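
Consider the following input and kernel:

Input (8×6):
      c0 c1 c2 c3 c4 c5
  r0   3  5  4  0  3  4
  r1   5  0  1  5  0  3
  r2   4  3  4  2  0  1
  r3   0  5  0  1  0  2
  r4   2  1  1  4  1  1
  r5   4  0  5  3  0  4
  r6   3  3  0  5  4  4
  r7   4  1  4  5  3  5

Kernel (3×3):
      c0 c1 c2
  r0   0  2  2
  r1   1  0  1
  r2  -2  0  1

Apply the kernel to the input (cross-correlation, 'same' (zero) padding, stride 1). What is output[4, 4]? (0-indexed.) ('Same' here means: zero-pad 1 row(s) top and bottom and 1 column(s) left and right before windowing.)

The receptive field on the zero-padded input at this output position is [1 0 2 / 4 1 1 / 3 0 4]. Elementwise product with the kernel and sum: 0·2 + 2·2 + 4·1 + 1·1 + 3·-2 + 4·1.

7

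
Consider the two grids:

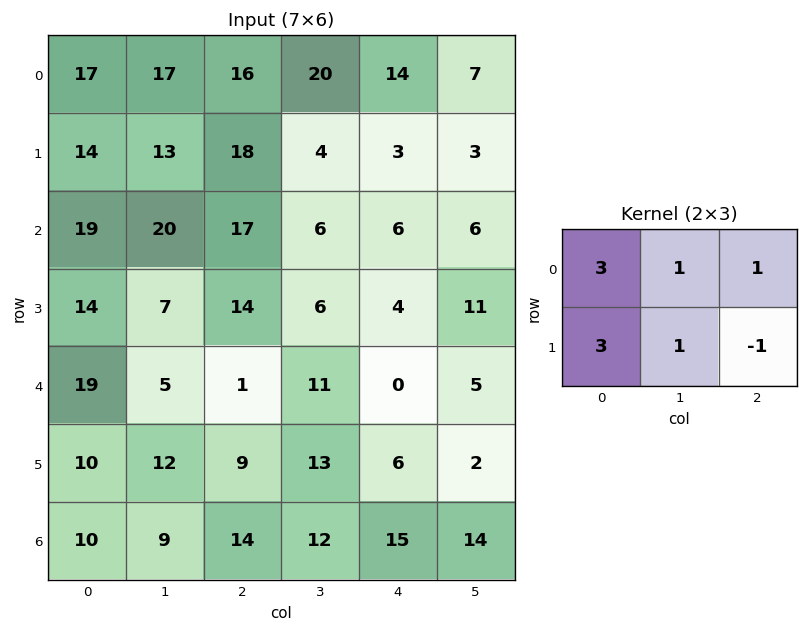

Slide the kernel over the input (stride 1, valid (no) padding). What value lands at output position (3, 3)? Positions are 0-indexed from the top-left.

The receptive field on the input at this output position is [6 4 11 / 11 0 5]. Elementwise product with the kernel and sum: 6·3 + 4·1 + 11·1 + 11·3 + 0·1 + 5·-1.

61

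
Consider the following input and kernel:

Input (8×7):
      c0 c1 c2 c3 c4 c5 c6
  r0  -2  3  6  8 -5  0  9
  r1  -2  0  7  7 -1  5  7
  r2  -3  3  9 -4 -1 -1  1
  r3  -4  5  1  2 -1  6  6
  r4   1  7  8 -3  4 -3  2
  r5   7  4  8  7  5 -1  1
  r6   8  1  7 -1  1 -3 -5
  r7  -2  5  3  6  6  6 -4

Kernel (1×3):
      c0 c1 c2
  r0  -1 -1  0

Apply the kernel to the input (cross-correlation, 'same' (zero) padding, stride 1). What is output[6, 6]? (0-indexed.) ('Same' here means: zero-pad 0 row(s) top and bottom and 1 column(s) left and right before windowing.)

8

The receptive field on the zero-padded input at this output position is [-3 -5 0]. Elementwise product with the kernel and sum: -3·-1 + -5·-1.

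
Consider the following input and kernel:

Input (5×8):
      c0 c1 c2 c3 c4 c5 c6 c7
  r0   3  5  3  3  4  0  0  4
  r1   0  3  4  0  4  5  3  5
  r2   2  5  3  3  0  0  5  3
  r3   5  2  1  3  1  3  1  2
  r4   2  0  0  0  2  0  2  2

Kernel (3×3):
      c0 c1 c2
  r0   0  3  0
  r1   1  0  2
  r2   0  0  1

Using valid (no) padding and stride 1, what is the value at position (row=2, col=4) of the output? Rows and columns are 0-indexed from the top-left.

The receptive field on the input at this output position is [0 0 5 / 1 3 1 / 2 0 2]. Elementwise product with the kernel and sum: 0·3 + 1·1 + 1·2 + 2·1.

5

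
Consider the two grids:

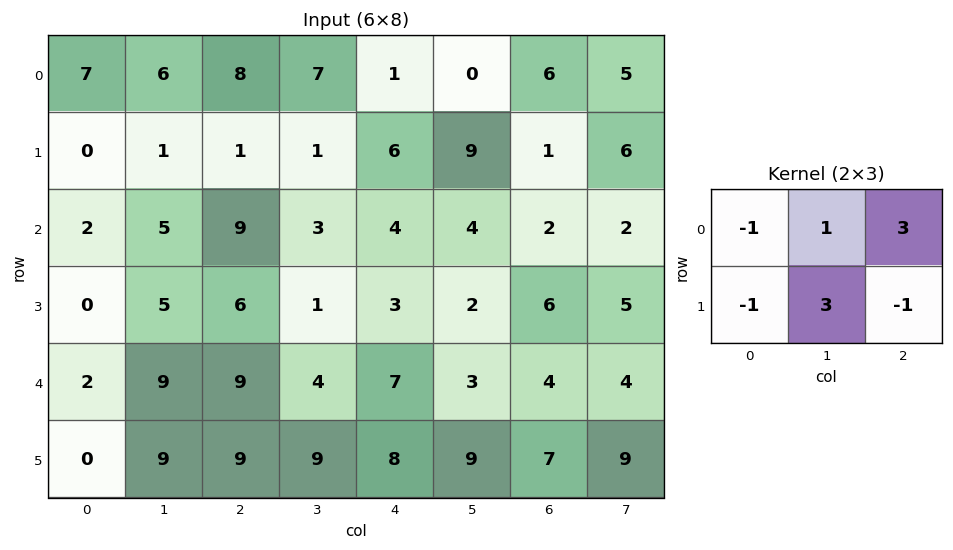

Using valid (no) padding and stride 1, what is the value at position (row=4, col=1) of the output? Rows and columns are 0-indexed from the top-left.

21

The receptive field on the input at this output position is [9 9 4 / 9 9 9]. Elementwise product with the kernel and sum: 9·-1 + 9·1 + 4·3 + 9·-1 + 9·3 + 9·-1.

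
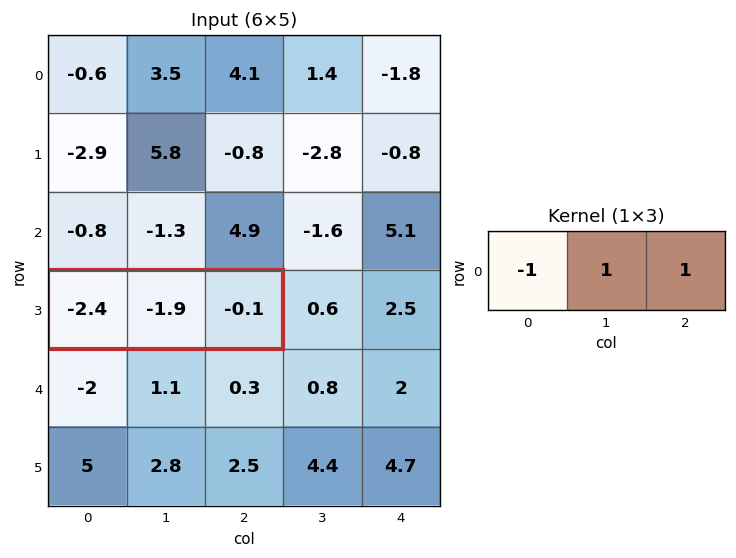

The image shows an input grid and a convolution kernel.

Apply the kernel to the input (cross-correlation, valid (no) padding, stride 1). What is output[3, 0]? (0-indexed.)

0.4

The receptive field on the input at this output position is [-2.4 -1.9 -0.1]. Elementwise product with the kernel and sum: -2.4·-1 + -1.9·1 + -0.1·1.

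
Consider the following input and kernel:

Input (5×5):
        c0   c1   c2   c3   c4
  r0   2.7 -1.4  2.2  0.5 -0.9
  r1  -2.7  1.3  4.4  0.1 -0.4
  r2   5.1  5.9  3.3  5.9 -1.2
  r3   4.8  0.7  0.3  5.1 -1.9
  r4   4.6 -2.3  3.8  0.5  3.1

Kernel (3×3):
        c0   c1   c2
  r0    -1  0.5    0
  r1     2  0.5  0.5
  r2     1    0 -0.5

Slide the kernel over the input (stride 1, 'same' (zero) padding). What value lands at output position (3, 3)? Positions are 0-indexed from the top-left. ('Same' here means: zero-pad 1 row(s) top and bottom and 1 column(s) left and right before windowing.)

The receptive field on the zero-padded input at this output position is [3.3 5.9 -1.2 / 0.3 5.1 -1.9 / 3.8 0.5 3.1]. Elementwise product with the kernel and sum: 3.3·-1 + 5.9·0.5 + 0.3·2 + 5.1·0.5 + -1.9·0.5 + 3.8·1 + 3.1·-0.5.

4.1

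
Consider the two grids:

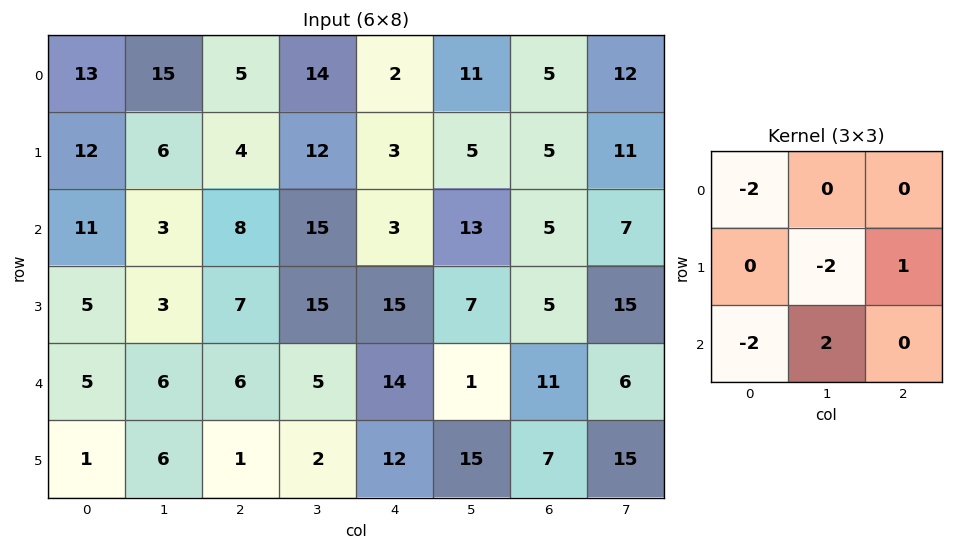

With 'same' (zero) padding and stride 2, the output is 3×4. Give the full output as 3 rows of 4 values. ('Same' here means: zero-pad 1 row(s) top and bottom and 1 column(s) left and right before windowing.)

Output[0,0]: The receptive field on the zero-padded input at this output position is [0 0 0 / 0 13 15 / 0 12 6]. Elementwise product with the kernel and sum: 0·-2 + 13·-2 + 15·1 + 0·-2 + 12·2.

13 0 -11 2
-9 -5 -17 -17
-2 -23 -37 -46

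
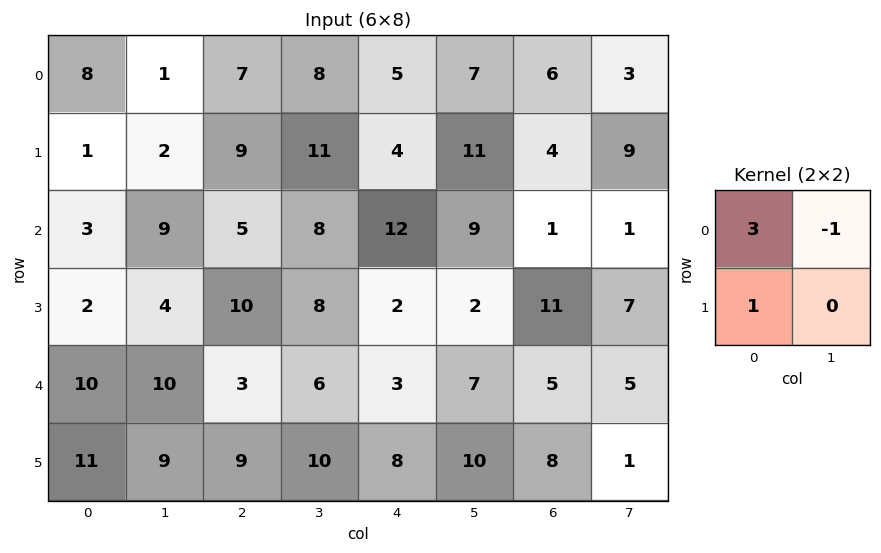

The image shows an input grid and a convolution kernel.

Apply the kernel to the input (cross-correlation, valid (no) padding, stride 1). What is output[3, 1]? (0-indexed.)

12

The receptive field on the input at this output position is [4 10 / 10 3]. Elementwise product with the kernel and sum: 4·3 + 10·-1 + 10·1.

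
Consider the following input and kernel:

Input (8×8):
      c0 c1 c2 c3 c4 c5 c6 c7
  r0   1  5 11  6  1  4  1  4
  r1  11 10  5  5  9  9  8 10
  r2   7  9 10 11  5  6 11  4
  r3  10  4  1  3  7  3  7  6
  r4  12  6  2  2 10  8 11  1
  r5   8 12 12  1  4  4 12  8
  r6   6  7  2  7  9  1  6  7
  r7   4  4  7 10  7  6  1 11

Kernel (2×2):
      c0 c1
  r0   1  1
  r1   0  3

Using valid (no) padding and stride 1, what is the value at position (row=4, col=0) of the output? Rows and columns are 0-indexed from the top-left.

54

The receptive field on the input at this output position is [12 6 / 8 12]. Elementwise product with the kernel and sum: 12·1 + 6·1 + 12·3.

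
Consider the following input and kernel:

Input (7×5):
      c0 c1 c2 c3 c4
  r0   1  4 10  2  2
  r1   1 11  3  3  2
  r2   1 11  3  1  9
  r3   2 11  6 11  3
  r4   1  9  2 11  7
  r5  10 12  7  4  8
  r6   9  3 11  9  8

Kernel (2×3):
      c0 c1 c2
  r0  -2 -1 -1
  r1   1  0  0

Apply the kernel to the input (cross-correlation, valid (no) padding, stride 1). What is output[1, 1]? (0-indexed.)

-17

The receptive field on the input at this output position is [11 3 3 / 11 3 1]. Elementwise product with the kernel and sum: 11·-2 + 3·-1 + 3·-1 + 11·1.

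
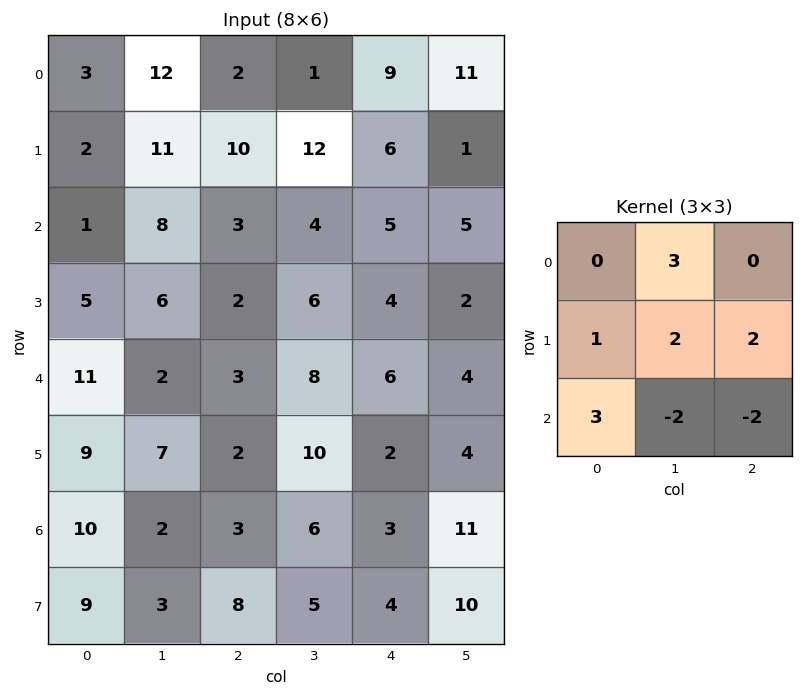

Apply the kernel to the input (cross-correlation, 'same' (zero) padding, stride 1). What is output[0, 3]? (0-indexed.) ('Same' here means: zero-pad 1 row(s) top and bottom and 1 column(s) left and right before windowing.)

The receptive field on the zero-padded input at this output position is [0 0 0 / 2 1 9 / 10 12 6]. Elementwise product with the kernel and sum: 0·3 + 2·1 + 1·2 + 9·2 + 10·3 + 12·-2 + 6·-2.

16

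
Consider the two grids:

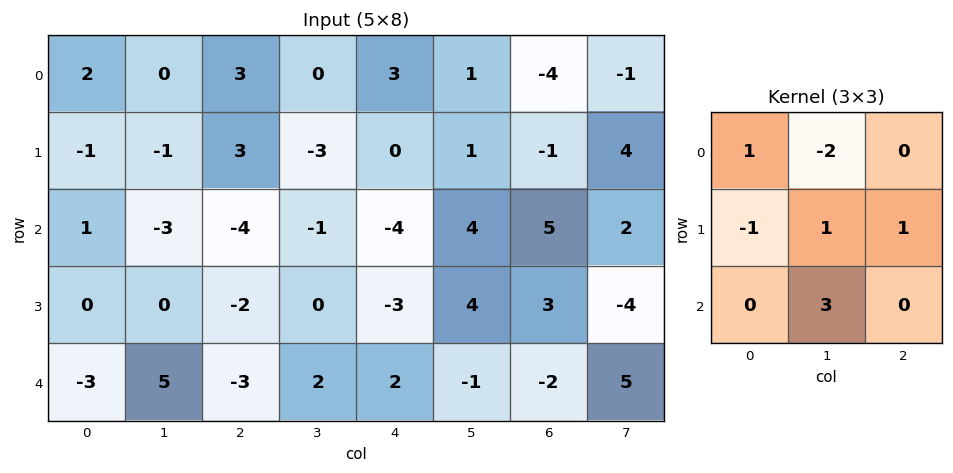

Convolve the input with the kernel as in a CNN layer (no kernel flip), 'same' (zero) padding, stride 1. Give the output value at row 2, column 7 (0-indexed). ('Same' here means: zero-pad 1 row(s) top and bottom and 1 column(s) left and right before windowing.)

The receptive field on the zero-padded input at this output position is [-1 4 0 / 5 2 0 / 3 -4 0]. Elementwise product with the kernel and sum: -1·1 + 4·-2 + 5·-1 + 2·1 + 0·1 + -4·3.

-24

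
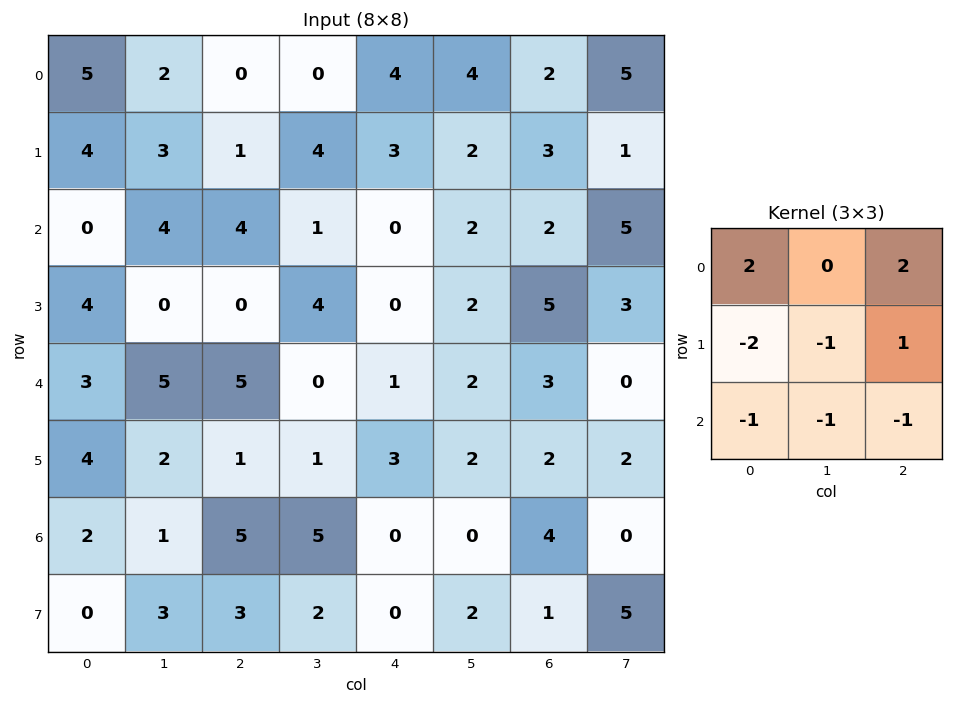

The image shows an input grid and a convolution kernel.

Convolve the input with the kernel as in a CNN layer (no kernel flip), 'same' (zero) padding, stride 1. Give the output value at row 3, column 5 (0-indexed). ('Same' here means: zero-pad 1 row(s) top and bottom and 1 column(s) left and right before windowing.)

The receptive field on the zero-padded input at this output position is [0 2 2 / 0 2 5 / 1 2 3]. Elementwise product with the kernel and sum: 0·2 + 2·2 + 0·-2 + 2·-1 + 5·1 + 1·-1 + 2·-1 + 3·-1.

1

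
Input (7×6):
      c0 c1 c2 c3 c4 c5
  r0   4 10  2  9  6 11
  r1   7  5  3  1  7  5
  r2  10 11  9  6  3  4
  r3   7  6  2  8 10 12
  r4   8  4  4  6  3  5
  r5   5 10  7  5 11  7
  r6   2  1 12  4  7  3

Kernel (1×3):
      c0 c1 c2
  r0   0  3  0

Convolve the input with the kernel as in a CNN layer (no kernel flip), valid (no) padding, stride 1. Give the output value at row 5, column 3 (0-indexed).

The receptive field on the input at this output position is [5 11 7]. Elementwise product with the kernel and sum: 11·3.

33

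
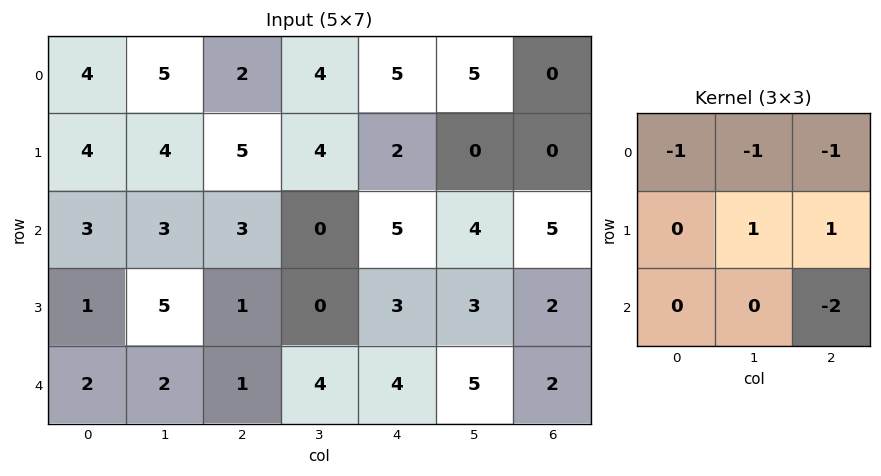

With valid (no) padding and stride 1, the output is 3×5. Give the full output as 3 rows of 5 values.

Output[0,0]: The receptive field on the input at this output position is [4 5 2 / 4 4 5 / 3 3 3]. Elementwise product with the kernel and sum: 4·-1 + 5·-1 + 2·-1 + 4·1 + 5·1 + 3·-2.
Output[0,1]: The receptive field on the input at this output position is [5 2 4 / 4 5 4 / 3 3 0]. Elementwise product with the kernel and sum: 5·-1 + 2·-1 + 4·-1 + 5·1 + 4·1 + 0·-2.

-8 -2 -15 -20 -20
-9 -10 -12 -3 3
-5 -13 -13 -13 -13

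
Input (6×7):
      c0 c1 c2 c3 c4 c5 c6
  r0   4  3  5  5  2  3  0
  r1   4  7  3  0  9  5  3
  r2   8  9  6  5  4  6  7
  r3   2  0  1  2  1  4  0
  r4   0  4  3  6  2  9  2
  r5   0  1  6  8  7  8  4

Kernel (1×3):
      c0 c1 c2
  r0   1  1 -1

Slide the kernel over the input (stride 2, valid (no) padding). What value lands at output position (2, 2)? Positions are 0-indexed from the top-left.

9

The receptive field on the input at this output position is [2 9 2]. Elementwise product with the kernel and sum: 2·1 + 9·1 + 2·-1.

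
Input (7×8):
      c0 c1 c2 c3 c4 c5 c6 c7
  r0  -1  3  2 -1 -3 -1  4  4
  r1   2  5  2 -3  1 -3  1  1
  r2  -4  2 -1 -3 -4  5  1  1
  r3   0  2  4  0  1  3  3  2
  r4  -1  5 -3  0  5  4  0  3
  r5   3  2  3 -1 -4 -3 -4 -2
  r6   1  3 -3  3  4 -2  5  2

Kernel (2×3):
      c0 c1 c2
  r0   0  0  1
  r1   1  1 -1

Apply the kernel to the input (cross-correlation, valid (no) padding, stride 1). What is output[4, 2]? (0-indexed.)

The receptive field on the input at this output position is [-3 0 5 / 3 -1 -4]. Elementwise product with the kernel and sum: 5·1 + 3·1 + -1·1 + -4·-1.

11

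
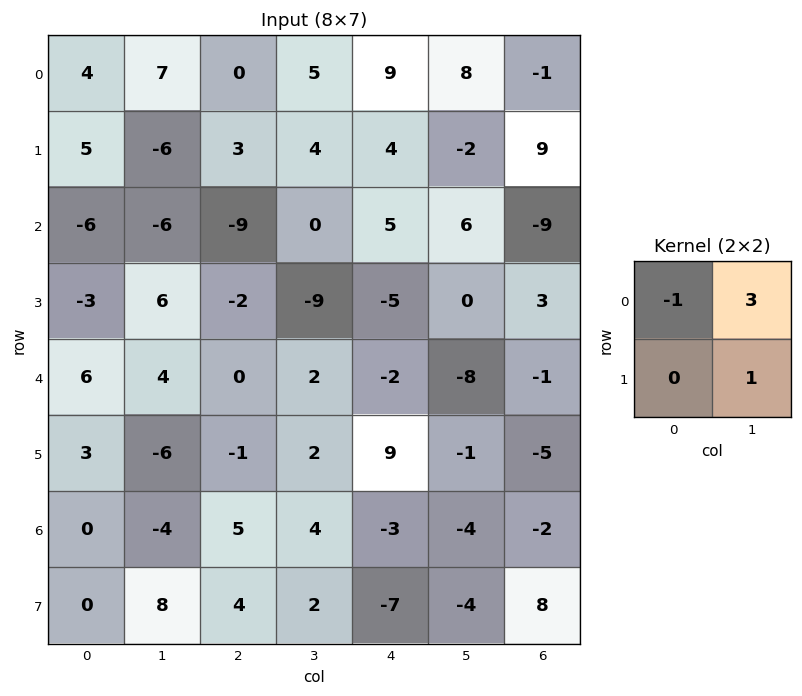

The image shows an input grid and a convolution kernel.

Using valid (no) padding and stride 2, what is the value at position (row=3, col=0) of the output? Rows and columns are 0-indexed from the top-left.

The receptive field on the input at this output position is [0 -4 / 0 8]. Elementwise product with the kernel and sum: 0·-1 + -4·3 + 8·1.

-4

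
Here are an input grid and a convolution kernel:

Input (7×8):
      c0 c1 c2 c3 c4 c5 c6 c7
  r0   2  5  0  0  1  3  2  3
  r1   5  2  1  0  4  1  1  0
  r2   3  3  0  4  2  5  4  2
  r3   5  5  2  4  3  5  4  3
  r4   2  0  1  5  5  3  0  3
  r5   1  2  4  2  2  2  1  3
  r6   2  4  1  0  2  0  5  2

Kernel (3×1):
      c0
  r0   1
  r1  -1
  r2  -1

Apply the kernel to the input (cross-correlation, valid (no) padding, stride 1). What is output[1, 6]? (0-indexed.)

-7

The receptive field on the input at this output position is [1 / 4 / 4]. Elementwise product with the kernel and sum: 1·1 + 4·-1 + 4·-1.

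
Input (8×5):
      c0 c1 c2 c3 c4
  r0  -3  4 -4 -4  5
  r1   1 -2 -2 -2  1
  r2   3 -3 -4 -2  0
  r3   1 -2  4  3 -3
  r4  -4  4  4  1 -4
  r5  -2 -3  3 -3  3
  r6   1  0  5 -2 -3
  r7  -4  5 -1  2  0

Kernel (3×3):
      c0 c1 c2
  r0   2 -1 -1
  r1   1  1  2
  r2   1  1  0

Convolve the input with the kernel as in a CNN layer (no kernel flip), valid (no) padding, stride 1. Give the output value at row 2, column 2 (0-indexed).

0

The receptive field on the input at this output position is [-4 -2 0 / 4 3 -3 / 4 1 -4]. Elementwise product with the kernel and sum: -4·2 + -2·-1 + 0·-1 + 4·1 + 3·1 + -3·2 + 4·1 + 1·1.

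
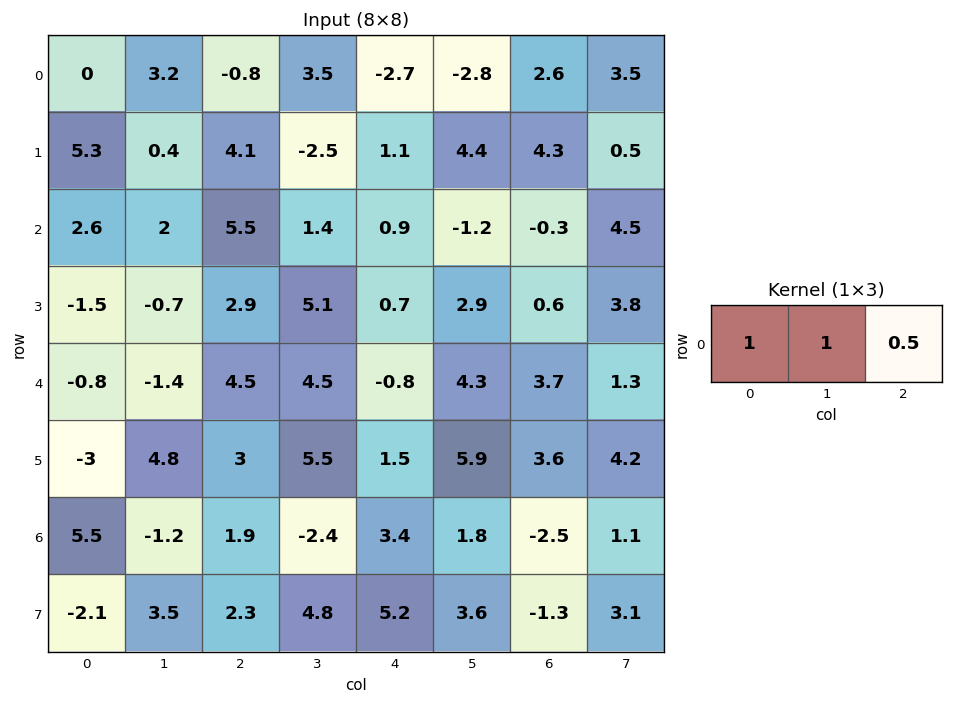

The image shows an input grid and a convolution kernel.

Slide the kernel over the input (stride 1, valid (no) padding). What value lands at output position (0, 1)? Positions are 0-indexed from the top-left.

4.15

The receptive field on the input at this output position is [3.2 -0.8 3.5]. Elementwise product with the kernel and sum: 3.2·1 + -0.8·1 + 3.5·0.5.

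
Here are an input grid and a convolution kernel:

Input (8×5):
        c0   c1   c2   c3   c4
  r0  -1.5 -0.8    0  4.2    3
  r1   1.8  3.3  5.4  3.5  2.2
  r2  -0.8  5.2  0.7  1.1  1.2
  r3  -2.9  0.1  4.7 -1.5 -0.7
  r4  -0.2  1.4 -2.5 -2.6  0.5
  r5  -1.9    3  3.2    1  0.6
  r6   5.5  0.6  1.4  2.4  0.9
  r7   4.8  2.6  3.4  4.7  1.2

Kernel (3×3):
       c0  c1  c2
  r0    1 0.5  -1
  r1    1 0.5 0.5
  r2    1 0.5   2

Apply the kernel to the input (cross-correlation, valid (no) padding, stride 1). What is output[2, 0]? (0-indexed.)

The receptive field on the input at this output position is [-0.8 5.2 0.7 / -2.9 0.1 4.7 / -0.2 1.4 -2.5]. Elementwise product with the kernel and sum: -0.8·1 + 5.2·0.5 + 0.7·-1 + -2.9·1 + 0.1·0.5 + 4.7·0.5 + -0.2·1 + 1.4·0.5 + -2.5·2.

-3.9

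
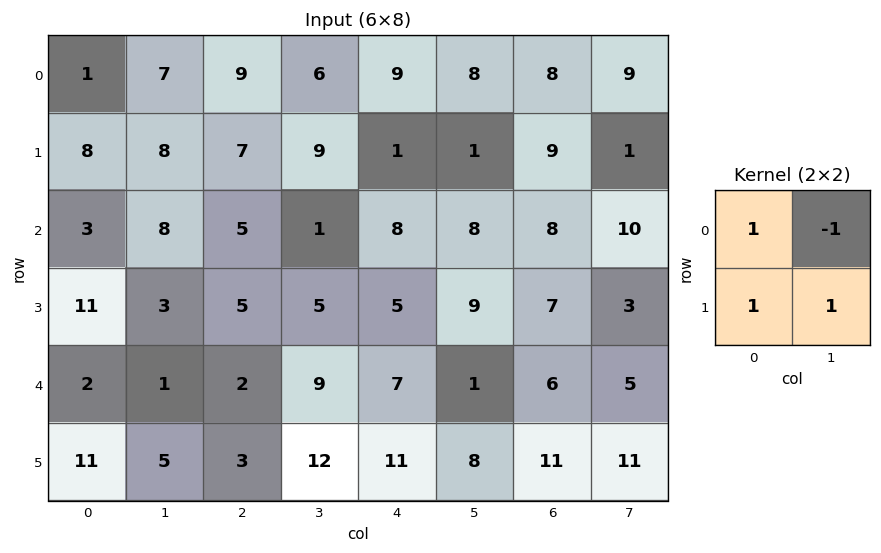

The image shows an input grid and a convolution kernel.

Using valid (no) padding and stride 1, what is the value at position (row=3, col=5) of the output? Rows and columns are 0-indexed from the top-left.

9

The receptive field on the input at this output position is [9 7 / 1 6]. Elementwise product with the kernel and sum: 9·1 + 7·-1 + 1·1 + 6·1.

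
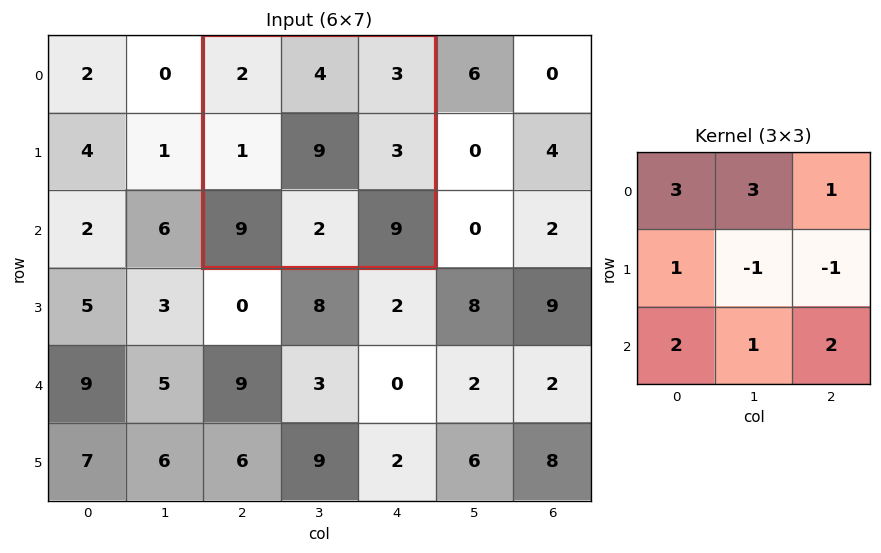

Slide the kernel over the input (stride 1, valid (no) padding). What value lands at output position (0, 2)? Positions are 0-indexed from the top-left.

48

The receptive field on the input at this output position is [2 4 3 / 1 9 3 / 9 2 9]. Elementwise product with the kernel and sum: 2·3 + 4·3 + 3·1 + 1·1 + 9·-1 + 3·-1 + 9·2 + 2·1 + 9·2.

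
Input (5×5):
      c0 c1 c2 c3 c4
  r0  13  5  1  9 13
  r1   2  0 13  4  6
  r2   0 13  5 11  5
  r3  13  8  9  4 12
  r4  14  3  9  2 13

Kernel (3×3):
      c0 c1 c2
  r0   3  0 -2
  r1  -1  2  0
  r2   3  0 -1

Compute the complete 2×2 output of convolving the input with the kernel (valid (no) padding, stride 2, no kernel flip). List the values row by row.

30 -18
26 18

Output[0,0]: The receptive field on the input at this output position is [13 5 1 / 2 0 13 / 0 13 5]. Elementwise product with the kernel and sum: 13·3 + 1·-2 + 2·-1 + 0·2 + 0·3 + 5·-1.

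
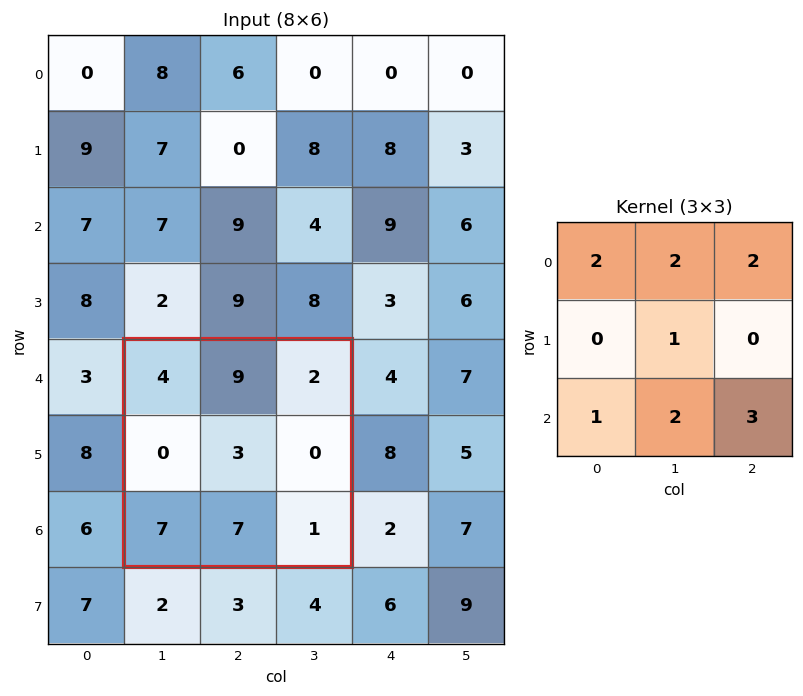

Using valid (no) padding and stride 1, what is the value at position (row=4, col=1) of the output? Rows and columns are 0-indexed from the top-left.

57

The receptive field on the input at this output position is [4 9 2 / 0 3 0 / 7 7 1]. Elementwise product with the kernel and sum: 4·2 + 9·2 + 2·2 + 3·1 + 7·1 + 7·2 + 1·3.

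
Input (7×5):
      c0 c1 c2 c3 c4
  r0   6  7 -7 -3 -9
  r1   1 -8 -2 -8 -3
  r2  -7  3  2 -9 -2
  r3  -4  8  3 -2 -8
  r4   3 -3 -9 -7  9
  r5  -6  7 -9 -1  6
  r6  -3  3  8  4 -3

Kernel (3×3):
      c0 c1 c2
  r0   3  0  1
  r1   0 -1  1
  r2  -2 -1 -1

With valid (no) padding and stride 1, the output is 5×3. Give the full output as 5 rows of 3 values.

26 13 -18
-3 -60 2
-18 17 14
-1 20 30
-21 -26 -28

Output[0,0]: The receptive field on the input at this output position is [6 7 -7 / 1 -8 -2 / -7 3 2]. Elementwise product with the kernel and sum: 6·3 + -7·1 + -8·-1 + -2·1 + -7·-2 + 3·-1 + 2·-1.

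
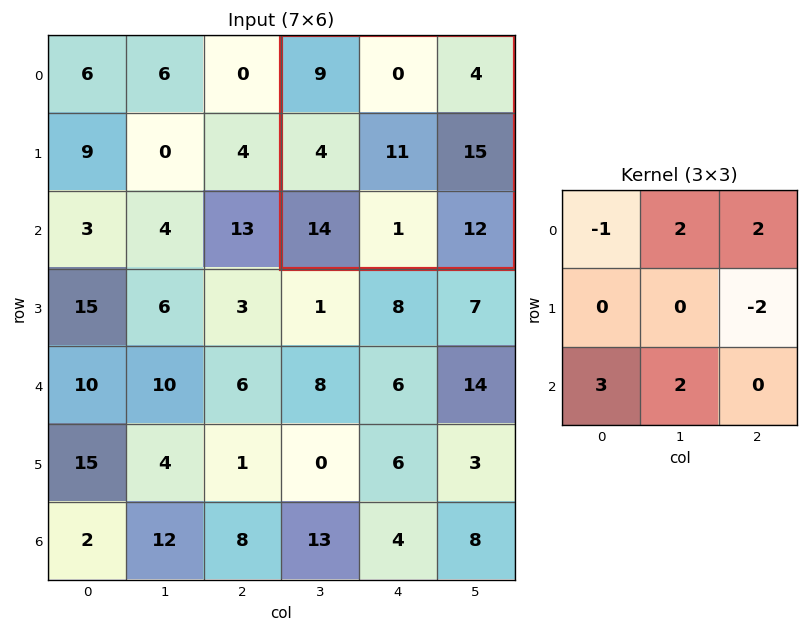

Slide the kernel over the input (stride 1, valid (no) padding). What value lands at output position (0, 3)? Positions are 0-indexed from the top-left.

13

The receptive field on the input at this output position is [9 0 4 / 4 11 15 / 14 1 12]. Elementwise product with the kernel and sum: 9·-1 + 0·2 + 4·2 + 15·-2 + 14·3 + 1·2.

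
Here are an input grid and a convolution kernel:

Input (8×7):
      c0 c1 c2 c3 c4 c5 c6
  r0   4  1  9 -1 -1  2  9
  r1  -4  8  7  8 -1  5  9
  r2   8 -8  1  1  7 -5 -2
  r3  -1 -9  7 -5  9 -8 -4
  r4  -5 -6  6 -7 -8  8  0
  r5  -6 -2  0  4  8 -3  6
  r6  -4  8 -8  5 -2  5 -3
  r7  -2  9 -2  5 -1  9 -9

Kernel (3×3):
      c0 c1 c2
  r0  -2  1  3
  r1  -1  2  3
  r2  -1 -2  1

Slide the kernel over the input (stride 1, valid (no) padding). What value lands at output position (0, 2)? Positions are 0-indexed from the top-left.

-12

The receptive field on the input at this output position is [9 -1 -1 / 7 8 -1 / 1 1 7]. Elementwise product with the kernel and sum: 9·-2 + -1·1 + -1·3 + 7·-1 + 8·2 + -1·3 + 1·-1 + 1·-2 + 7·1.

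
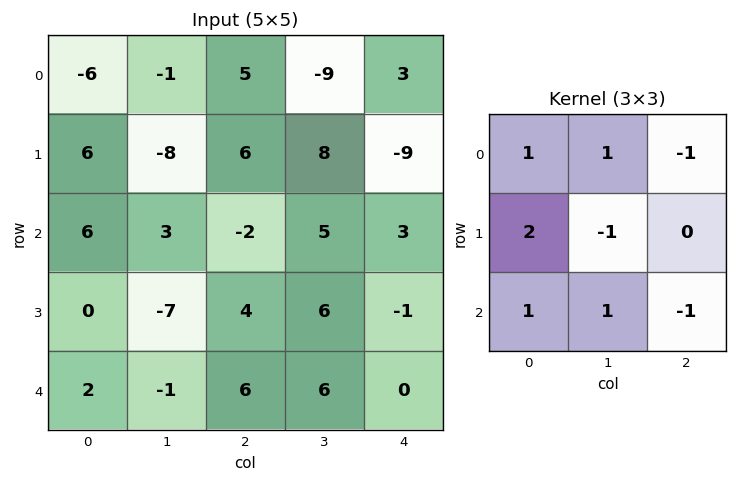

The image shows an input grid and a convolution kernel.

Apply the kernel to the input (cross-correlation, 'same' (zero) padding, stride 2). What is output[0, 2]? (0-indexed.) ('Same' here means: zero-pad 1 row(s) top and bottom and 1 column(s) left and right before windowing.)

-22

The receptive field on the zero-padded input at this output position is [0 0 0 / -9 3 0 / 8 -9 0]. Elementwise product with the kernel and sum: 0·1 + 0·1 + 0·-1 + -9·2 + 3·-1 + 8·1 + -9·1 + 0·-1.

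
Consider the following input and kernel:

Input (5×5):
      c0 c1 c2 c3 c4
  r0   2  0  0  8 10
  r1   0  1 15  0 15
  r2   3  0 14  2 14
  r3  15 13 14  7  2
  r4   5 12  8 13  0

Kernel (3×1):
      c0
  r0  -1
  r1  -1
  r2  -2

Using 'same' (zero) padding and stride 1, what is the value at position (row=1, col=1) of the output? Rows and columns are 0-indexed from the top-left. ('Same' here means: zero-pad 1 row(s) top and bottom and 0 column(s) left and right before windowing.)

-1

The receptive field on the zero-padded input at this output position is [0 / 1 / 0]. Elementwise product with the kernel and sum: 0·-1 + 1·-1 + 0·-2.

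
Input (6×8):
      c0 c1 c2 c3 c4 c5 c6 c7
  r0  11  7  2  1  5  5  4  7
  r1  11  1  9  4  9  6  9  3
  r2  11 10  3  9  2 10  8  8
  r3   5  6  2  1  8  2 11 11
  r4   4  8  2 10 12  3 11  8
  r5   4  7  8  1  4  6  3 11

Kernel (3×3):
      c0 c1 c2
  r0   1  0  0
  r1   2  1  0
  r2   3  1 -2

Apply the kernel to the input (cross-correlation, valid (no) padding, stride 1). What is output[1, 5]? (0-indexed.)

29

The receptive field on the input at this output position is [6 9 3 / 10 8 8 / 2 11 11]. Elementwise product with the kernel and sum: 6·1 + 10·2 + 8·1 + 2·3 + 11·1 + 11·-2.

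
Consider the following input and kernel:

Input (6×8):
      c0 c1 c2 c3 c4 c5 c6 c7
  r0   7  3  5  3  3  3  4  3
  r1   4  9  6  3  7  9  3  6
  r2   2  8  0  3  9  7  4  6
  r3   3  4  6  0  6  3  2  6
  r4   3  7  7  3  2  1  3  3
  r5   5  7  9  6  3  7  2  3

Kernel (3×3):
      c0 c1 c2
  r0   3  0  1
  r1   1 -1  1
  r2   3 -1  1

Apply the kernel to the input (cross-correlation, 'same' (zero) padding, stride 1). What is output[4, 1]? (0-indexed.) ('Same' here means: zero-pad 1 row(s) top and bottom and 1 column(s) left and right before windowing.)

35

The receptive field on the zero-padded input at this output position is [3 4 6 / 3 7 7 / 5 7 9]. Elementwise product with the kernel and sum: 3·3 + 6·1 + 3·1 + 7·-1 + 7·1 + 5·3 + 7·-1 + 9·1.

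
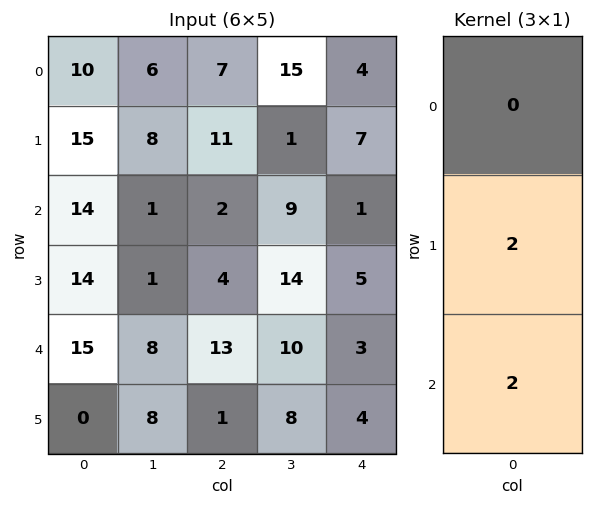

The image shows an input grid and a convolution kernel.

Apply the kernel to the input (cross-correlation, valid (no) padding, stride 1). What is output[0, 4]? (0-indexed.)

16

The receptive field on the input at this output position is [4 / 7 / 1]. Elementwise product with the kernel and sum: 7·2 + 1·2.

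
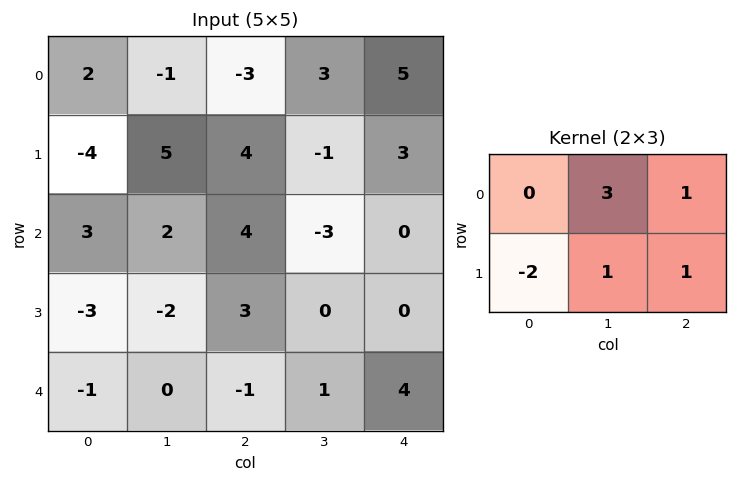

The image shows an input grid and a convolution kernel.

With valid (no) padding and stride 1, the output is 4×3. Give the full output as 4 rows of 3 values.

11 -13 8
19 8 -11
17 16 -15
-2 9 7

Output[0,0]: The receptive field on the input at this output position is [2 -1 -3 / -4 5 4]. Elementwise product with the kernel and sum: -1·3 + -3·1 + -4·-2 + 5·1 + 4·1.
Output[0,1]: The receptive field on the input at this output position is [-1 -3 3 / 5 4 -1]. Elementwise product with the kernel and sum: -3·3 + 3·1 + 5·-2 + 4·1 + -1·1.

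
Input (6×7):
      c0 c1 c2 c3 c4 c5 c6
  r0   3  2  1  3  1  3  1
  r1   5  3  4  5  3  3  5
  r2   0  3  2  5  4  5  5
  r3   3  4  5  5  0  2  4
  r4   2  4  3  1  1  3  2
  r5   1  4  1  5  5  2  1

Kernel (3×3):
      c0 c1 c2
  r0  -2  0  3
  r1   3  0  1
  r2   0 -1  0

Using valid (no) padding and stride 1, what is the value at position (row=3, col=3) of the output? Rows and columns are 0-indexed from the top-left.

-3

The receptive field on the input at this output position is [5 0 2 / 1 1 3 / 5 5 2]. Elementwise product with the kernel and sum: 5·-2 + 2·3 + 1·3 + 3·1 + 5·-1.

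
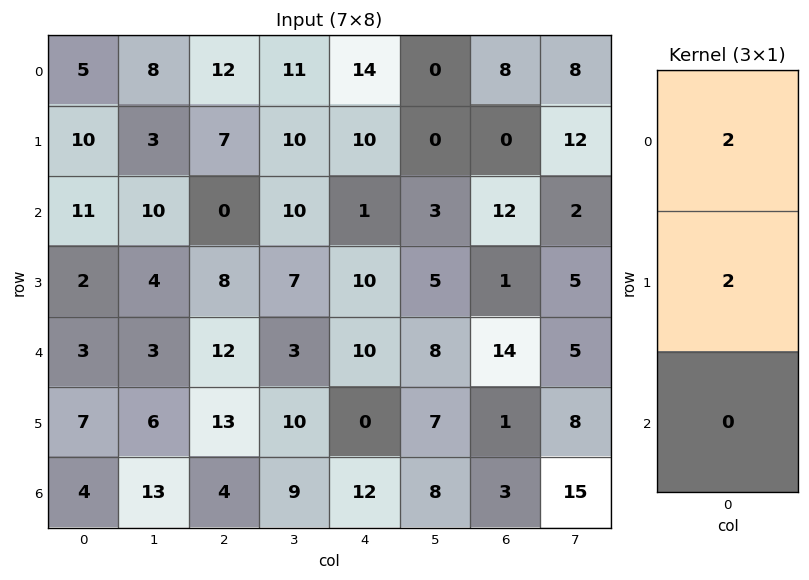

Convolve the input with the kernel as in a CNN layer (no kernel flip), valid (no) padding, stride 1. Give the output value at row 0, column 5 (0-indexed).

0

The receptive field on the input at this output position is [0 / 0 / 3]. Elementwise product with the kernel and sum: 0·2 + 0·2.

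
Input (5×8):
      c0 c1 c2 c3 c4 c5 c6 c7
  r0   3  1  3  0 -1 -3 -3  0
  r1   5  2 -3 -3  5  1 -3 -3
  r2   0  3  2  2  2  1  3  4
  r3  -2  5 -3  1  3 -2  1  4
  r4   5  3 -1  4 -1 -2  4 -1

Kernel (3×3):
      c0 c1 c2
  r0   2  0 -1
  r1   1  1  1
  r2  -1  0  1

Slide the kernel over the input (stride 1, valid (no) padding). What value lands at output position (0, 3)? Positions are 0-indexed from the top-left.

The receptive field on the input at this output position is [0 -1 -3 / -3 5 1 / 2 2 1]. Elementwise product with the kernel and sum: 0·2 + -3·-1 + -3·1 + 5·1 + 1·1 + 2·-1 + 1·1.

5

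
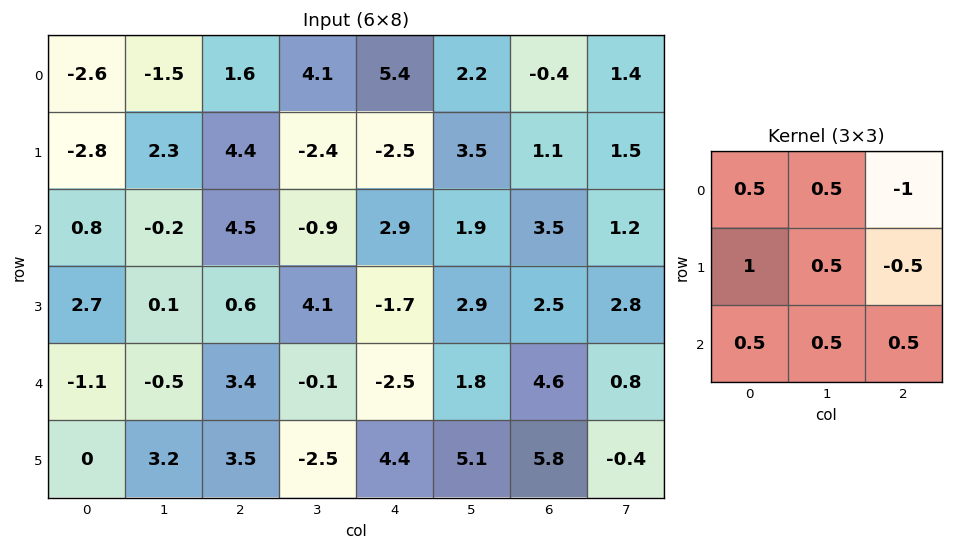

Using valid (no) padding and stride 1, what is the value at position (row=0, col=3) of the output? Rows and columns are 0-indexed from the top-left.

The receptive field on the input at this output position is [4.1 5.4 2.2 / -2.4 -2.5 3.5 / -0.9 2.9 1.9]. Elementwise product with the kernel and sum: 4.1·0.5 + 5.4·0.5 + 2.2·-1 + -2.4·1 + -2.5·0.5 + 3.5·-0.5 + -0.9·0.5 + 2.9·0.5 + 1.9·0.5.

-0.9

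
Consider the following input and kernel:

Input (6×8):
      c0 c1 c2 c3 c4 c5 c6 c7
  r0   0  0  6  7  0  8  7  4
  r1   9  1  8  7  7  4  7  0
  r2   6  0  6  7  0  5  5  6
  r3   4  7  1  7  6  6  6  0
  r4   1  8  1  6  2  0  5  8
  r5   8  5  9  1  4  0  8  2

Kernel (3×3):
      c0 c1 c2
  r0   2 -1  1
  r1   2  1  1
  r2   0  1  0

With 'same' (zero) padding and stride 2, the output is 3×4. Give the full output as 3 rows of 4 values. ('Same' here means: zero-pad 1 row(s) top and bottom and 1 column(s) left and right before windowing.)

Output[0,0]: The receptive field on the zero-padded input at this output position is [0 0 0 / 0 0 0 / 0 9 1]. Elementwise product with the kernel and sum: 0·2 + 0·-1 + 0·1 + 0·2 + 0·1 + 0·1 + 9·1.
Output[0,1]: The receptive field on the zero-padded input at this output position is [0 0 0 / 0 6 7 / 1 8 7]. Elementwise product with the kernel and sum: 0·2 + 0·-1 + 0·1 + 0·2 + 6·1 + 7·1 + 8·1.

9 21 29 34
2 15 36 28
20 52 32 27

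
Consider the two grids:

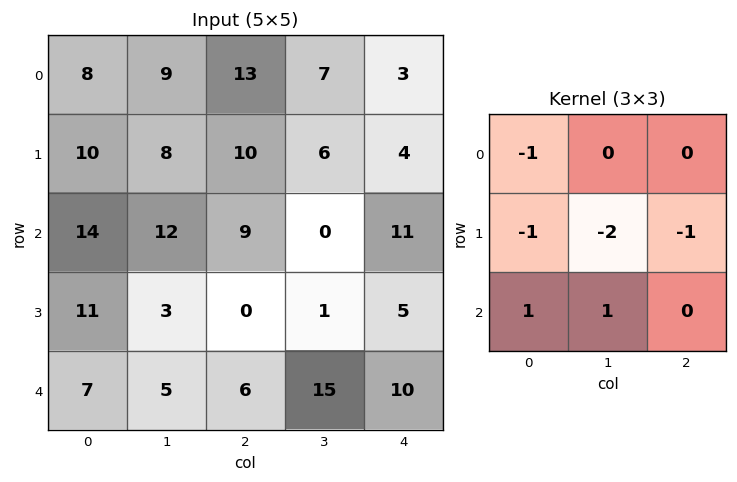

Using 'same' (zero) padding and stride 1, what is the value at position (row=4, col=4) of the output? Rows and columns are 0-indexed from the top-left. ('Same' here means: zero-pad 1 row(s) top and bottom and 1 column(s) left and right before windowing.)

-36

The receptive field on the zero-padded input at this output position is [1 5 0 / 15 10 0 / 0 0 0]. Elementwise product with the kernel and sum: 1·-1 + 15·-1 + 10·-2 + 0·-1 + 0·1 + 0·1.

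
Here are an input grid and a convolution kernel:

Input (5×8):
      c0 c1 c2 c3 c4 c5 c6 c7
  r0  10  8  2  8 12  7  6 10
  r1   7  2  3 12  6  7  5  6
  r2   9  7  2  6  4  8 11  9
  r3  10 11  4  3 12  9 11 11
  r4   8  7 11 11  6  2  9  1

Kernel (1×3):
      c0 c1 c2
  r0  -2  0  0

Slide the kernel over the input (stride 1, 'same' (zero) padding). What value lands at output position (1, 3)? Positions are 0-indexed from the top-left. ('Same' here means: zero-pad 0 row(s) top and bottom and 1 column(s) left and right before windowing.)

-6

The receptive field on the zero-padded input at this output position is [3 12 6]. Elementwise product with the kernel and sum: 3·-2.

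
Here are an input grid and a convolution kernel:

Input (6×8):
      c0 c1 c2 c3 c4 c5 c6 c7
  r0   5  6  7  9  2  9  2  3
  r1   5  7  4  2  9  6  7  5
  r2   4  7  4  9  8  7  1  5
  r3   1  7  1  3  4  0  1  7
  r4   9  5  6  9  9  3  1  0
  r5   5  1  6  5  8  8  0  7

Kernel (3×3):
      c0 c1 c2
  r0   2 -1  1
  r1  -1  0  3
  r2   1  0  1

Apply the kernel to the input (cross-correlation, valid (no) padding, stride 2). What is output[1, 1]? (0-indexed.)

33

The receptive field on the input at this output position is [4 9 8 / 1 3 4 / 6 9 9]. Elementwise product with the kernel and sum: 4·2 + 9·-1 + 8·1 + 1·-1 + 4·3 + 6·1 + 9·1.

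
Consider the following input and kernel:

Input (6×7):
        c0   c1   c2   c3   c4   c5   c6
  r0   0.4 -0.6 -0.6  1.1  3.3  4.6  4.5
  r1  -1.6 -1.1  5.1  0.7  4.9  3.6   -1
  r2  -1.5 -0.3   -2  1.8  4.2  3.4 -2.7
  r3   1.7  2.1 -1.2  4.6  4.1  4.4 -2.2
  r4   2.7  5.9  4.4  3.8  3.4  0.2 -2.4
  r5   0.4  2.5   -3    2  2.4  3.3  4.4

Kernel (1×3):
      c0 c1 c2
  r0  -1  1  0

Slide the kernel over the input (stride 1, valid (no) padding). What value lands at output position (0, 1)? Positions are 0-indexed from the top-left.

The receptive field on the input at this output position is [-0.6 -0.6 1.1]. Elementwise product with the kernel and sum: -0.6·-1 + -0.6·1.

0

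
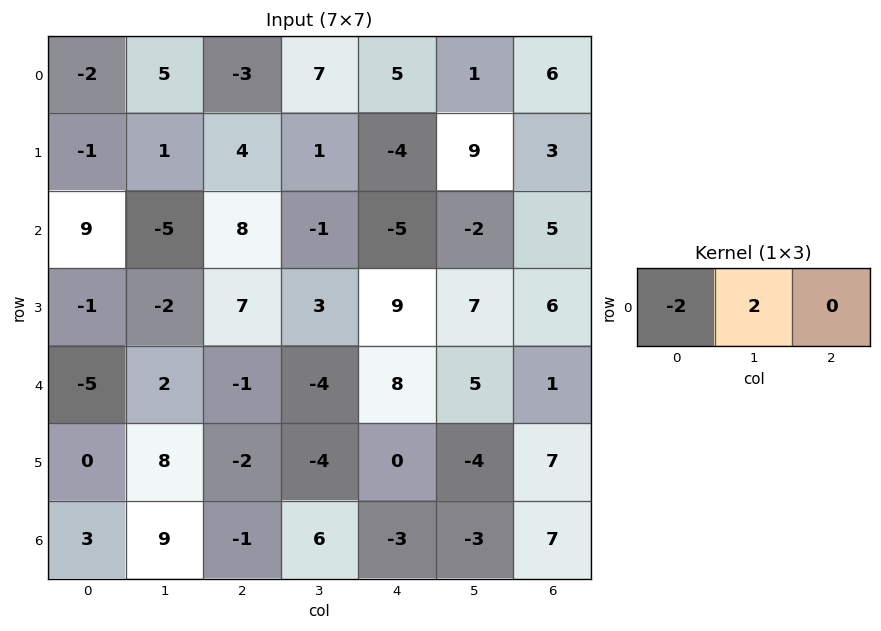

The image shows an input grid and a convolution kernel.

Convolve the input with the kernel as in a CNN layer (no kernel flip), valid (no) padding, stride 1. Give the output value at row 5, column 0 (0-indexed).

The receptive field on the input at this output position is [0 8 -2]. Elementwise product with the kernel and sum: 0·-2 + 8·2.

16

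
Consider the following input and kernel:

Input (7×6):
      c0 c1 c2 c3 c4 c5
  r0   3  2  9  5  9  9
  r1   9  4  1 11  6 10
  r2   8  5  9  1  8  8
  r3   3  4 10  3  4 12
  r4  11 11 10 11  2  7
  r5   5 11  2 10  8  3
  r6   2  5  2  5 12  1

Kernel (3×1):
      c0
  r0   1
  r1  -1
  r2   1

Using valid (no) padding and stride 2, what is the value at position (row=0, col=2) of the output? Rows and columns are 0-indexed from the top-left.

The receptive field on the input at this output position is [9 / 6 / 8]. Elementwise product with the kernel and sum: 9·1 + 6·-1 + 8·1.

11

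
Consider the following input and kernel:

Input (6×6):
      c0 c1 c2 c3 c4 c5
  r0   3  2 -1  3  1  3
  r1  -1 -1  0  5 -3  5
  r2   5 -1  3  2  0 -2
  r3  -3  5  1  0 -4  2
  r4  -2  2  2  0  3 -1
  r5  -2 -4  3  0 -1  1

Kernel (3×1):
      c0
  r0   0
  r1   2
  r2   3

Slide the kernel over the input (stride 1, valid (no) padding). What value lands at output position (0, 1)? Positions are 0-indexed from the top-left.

The receptive field on the input at this output position is [2 / -1 / -1]. Elementwise product with the kernel and sum: -1·2 + -1·3.

-5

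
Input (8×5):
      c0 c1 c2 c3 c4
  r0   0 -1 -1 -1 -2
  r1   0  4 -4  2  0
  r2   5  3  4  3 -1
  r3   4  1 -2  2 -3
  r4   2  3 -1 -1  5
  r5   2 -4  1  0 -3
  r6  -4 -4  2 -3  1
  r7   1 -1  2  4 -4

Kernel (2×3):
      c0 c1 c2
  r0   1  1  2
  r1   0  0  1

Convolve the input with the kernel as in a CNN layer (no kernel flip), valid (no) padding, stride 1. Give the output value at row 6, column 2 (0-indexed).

-3

The receptive field on the input at this output position is [2 -3 1 / 2 4 -4]. Elementwise product with the kernel and sum: 2·1 + -3·1 + 1·2 + -4·1.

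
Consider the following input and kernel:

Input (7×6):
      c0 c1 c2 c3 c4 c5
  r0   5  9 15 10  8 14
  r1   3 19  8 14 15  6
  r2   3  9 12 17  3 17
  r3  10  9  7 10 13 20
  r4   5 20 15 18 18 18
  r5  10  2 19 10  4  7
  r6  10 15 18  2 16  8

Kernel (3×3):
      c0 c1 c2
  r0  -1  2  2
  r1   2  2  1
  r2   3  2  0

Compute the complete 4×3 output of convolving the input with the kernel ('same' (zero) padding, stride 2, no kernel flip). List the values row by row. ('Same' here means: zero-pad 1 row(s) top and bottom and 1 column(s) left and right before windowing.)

25 131 122
79 125 141
88 157 184
59 124 56

Output[0,0]: The receptive field on the zero-padded input at this output position is [0 0 0 / 0 5 9 / 0 3 19]. Elementwise product with the kernel and sum: 0·-1 + 0·2 + 0·2 + 0·2 + 5·2 + 9·1 + 0·3 + 3·2.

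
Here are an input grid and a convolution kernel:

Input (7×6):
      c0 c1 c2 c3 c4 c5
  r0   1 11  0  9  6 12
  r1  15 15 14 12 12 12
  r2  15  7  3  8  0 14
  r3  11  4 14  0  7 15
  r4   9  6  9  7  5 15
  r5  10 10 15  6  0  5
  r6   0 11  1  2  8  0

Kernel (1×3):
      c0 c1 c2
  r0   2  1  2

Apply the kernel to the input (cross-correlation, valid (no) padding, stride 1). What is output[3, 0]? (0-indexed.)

54

The receptive field on the input at this output position is [11 4 14]. Elementwise product with the kernel and sum: 11·2 + 4·1 + 14·2.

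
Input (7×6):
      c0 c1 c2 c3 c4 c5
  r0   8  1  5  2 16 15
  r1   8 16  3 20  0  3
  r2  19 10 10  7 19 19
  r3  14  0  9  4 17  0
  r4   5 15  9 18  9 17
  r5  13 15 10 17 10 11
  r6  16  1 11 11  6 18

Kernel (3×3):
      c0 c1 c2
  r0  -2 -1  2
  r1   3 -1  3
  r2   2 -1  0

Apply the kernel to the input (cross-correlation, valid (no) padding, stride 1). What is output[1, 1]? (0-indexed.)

37

The receptive field on the input at this output position is [16 3 20 / 10 10 7 / 0 9 4]. Elementwise product with the kernel and sum: 16·-2 + 3·-1 + 20·2 + 10·3 + 10·-1 + 7·3 + 0·2 + 9·-1.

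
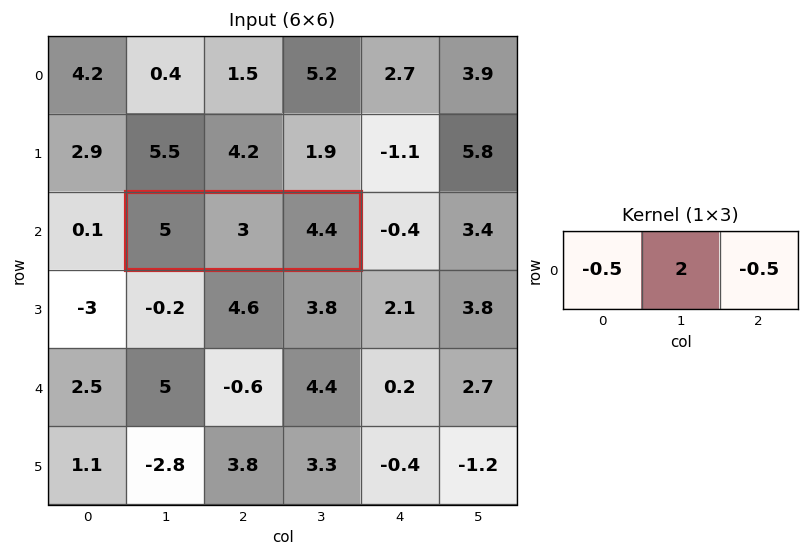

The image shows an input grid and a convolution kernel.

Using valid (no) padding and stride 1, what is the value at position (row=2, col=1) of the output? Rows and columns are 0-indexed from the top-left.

The receptive field on the input at this output position is [5 3 4.4]. Elementwise product with the kernel and sum: 5·-0.5 + 3·2 + 4.4·-0.5.

1.3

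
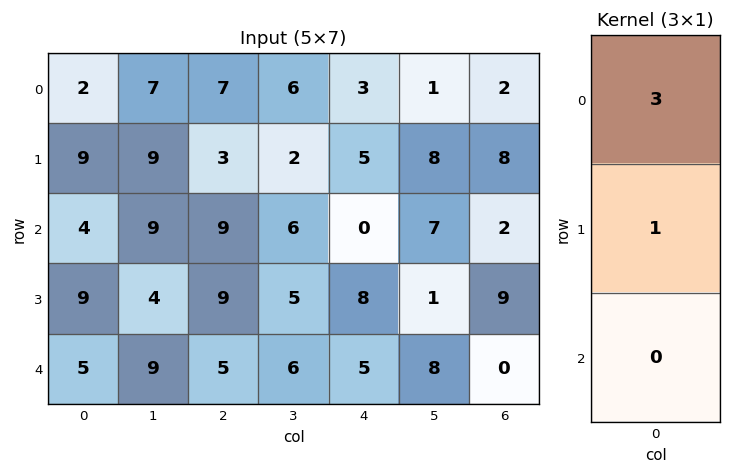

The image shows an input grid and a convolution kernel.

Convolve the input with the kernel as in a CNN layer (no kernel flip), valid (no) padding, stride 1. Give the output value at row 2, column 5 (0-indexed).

The receptive field on the input at this output position is [7 / 1 / 8]. Elementwise product with the kernel and sum: 7·3 + 1·1.

22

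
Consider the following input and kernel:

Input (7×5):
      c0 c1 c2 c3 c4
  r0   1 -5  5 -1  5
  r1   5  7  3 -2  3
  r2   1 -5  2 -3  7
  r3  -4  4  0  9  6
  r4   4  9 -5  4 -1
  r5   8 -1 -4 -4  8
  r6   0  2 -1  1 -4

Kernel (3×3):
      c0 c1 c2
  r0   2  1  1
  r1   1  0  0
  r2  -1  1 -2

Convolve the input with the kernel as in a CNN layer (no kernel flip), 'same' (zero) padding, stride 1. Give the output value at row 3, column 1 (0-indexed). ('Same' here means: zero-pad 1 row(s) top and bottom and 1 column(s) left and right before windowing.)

The receptive field on the zero-padded input at this output position is [1 -5 2 / -4 4 0 / 4 9 -5]. Elementwise product with the kernel and sum: 1·2 + -5·1 + 2·1 + -4·1 + 4·-1 + 9·1 + -5·-2.

10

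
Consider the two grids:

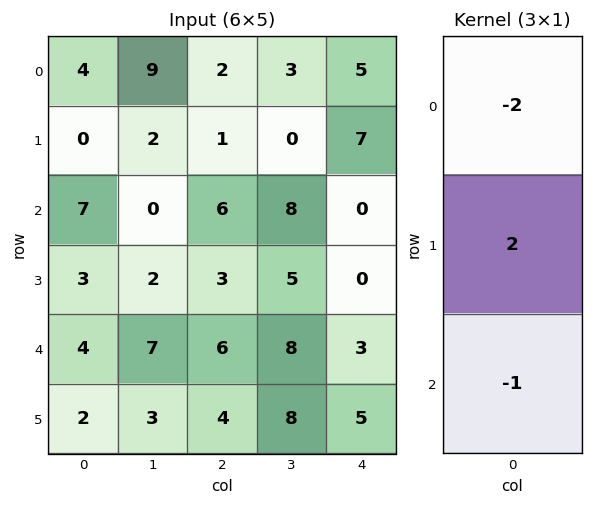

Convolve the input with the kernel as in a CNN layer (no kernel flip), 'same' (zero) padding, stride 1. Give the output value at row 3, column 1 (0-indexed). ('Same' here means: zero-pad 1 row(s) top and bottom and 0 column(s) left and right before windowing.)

The receptive field on the zero-padded input at this output position is [0 / 2 / 7]. Elementwise product with the kernel and sum: 0·-2 + 2·2 + 7·-1.

-3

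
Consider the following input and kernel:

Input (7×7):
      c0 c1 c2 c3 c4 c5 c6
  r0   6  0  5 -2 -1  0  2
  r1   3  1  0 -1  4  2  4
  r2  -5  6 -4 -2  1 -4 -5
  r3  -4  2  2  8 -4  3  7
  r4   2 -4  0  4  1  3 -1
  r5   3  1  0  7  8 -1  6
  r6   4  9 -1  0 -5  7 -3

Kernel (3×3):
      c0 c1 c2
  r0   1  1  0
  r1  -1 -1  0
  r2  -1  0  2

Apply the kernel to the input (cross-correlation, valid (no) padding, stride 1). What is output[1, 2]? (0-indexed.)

-5

The receptive field on the input at this output position is [0 -1 4 / -4 -2 1 / 2 8 -4]. Elementwise product with the kernel and sum: 0·1 + -1·1 + -4·-1 + -2·-1 + 2·-1 + -4·2.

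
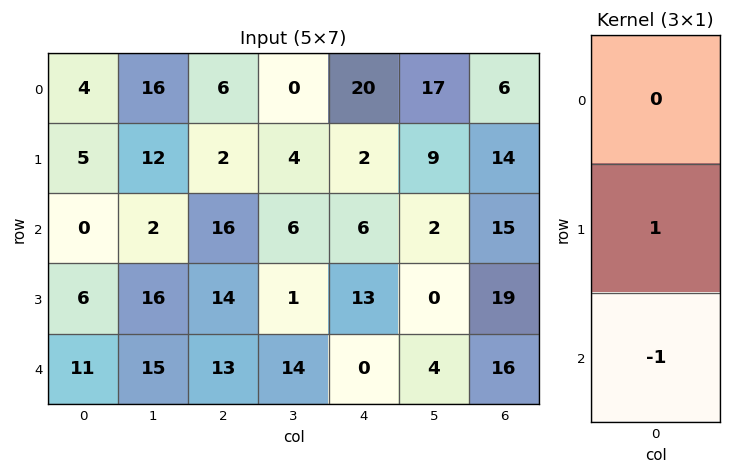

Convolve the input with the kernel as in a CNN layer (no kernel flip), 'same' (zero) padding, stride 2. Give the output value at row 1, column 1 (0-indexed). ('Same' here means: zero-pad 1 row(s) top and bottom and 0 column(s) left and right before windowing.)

The receptive field on the zero-padded input at this output position is [2 / 16 / 14]. Elementwise product with the kernel and sum: 16·1 + 14·-1.

2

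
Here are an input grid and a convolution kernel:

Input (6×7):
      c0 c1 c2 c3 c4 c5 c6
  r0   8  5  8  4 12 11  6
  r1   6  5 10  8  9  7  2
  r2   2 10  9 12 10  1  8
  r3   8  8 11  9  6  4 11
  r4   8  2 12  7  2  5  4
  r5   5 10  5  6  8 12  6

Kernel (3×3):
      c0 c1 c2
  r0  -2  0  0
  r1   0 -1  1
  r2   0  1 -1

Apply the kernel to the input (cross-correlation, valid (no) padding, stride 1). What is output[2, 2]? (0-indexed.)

The receptive field on the input at this output position is [9 12 10 / 11 9 6 / 12 7 2]. Elementwise product with the kernel and sum: 9·-2 + 9·-1 + 6·1 + 7·1 + 2·-1.

-16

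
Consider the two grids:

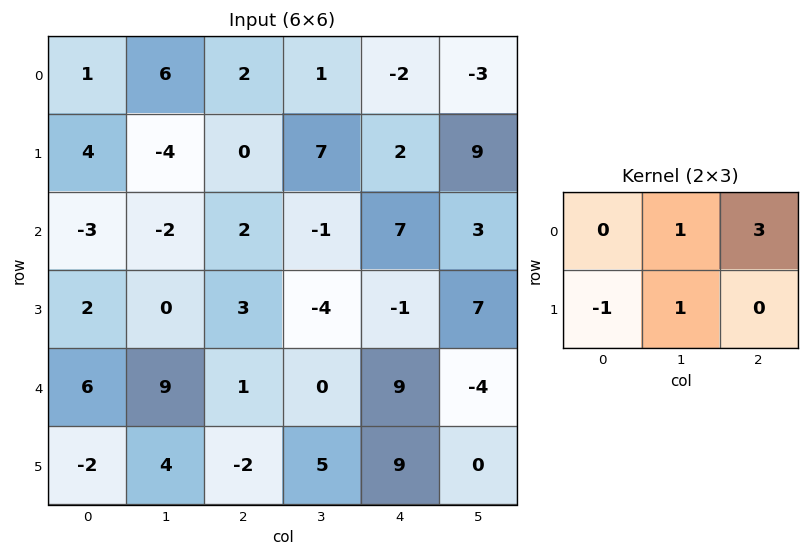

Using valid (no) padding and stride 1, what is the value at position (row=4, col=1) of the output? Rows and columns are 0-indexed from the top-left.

The receptive field on the input at this output position is [9 1 0 / 4 -2 5]. Elementwise product with the kernel and sum: 1·1 + 0·3 + 4·-1 + -2·1.

-5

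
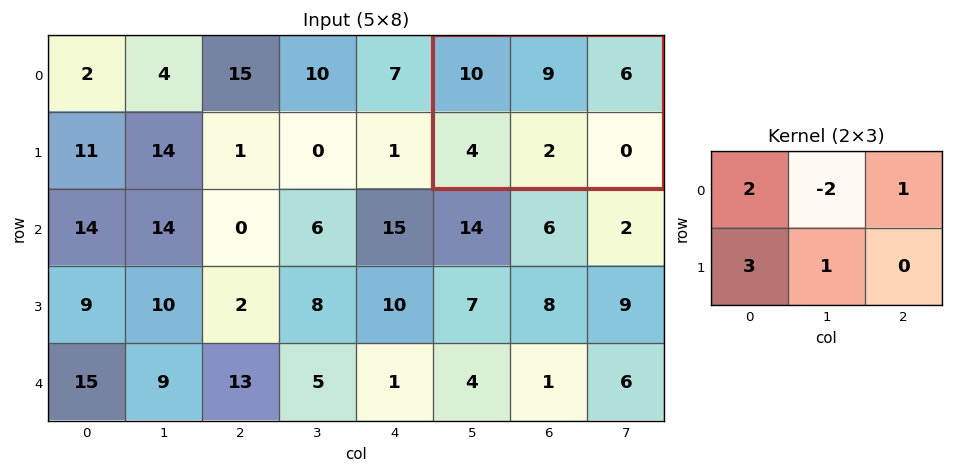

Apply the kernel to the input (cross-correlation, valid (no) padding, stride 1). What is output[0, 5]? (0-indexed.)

The receptive field on the input at this output position is [10 9 6 / 4 2 0]. Elementwise product with the kernel and sum: 10·2 + 9·-2 + 6·1 + 4·3 + 2·1.

22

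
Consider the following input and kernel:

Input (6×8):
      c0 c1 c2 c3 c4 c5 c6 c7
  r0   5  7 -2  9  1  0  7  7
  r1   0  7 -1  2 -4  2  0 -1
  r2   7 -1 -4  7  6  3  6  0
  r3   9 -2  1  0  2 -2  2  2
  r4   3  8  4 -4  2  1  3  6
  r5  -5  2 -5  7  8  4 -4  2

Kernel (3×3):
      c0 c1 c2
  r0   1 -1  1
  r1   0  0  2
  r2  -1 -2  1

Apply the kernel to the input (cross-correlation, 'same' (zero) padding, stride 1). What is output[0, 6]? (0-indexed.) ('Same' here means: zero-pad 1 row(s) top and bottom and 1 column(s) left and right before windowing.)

The receptive field on the zero-padded input at this output position is [0 0 0 / 0 7 7 / 2 0 -1]. Elementwise product with the kernel and sum: 0·1 + 0·-1 + 0·1 + 7·2 + 2·-1 + 0·-2 + -1·1.

11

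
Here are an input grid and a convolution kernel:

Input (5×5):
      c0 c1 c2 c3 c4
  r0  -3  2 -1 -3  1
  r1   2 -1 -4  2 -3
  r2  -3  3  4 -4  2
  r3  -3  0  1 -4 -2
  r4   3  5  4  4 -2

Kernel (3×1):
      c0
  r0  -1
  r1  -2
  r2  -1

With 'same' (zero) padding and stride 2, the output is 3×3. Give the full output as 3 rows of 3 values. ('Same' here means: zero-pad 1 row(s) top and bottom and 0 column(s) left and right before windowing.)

Output[0,0]: The receptive field on the zero-padded input at this output position is [0 / -3 / 2]. Elementwise product with the kernel and sum: 0·-1 + -3·-2 + 2·-1.
Output[0,1]: The receptive field on the zero-padded input at this output position is [0 / -1 / -4]. Elementwise product with the kernel and sum: 0·-1 + -1·-2 + -4·-1.

4 6 1
7 -5 1
-3 -9 6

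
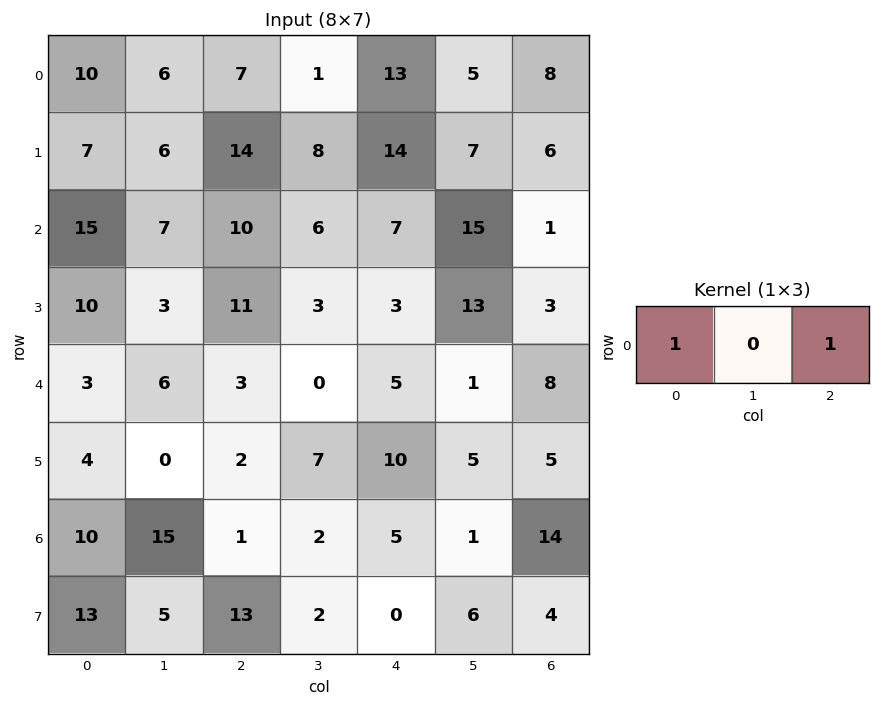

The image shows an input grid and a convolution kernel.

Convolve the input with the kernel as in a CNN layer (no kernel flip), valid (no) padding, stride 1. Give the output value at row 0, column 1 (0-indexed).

The receptive field on the input at this output position is [6 7 1]. Elementwise product with the kernel and sum: 6·1 + 1·1.

7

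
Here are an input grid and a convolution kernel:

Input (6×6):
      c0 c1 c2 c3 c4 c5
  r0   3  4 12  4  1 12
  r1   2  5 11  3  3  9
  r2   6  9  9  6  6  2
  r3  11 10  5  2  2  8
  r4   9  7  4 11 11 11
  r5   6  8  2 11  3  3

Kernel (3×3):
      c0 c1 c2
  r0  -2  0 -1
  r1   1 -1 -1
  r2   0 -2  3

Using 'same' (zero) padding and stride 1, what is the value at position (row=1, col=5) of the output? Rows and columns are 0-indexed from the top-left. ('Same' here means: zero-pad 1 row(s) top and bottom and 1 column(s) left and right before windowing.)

The receptive field on the zero-padded input at this output position is [1 12 0 / 3 9 0 / 6 2 0]. Elementwise product with the kernel and sum: 1·-2 + 0·-1 + 3·1 + 9·-1 + 0·-1 + 2·-2 + 0·3.

-12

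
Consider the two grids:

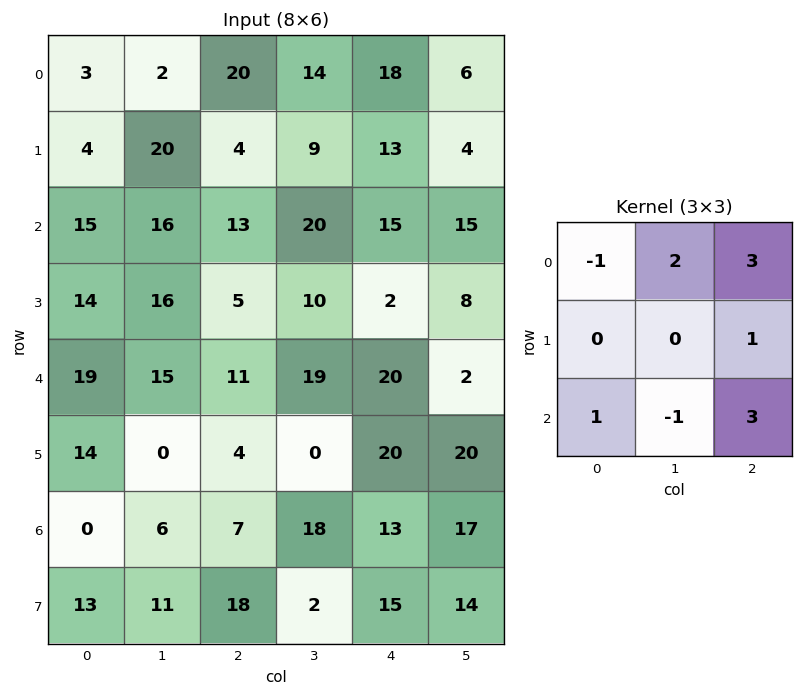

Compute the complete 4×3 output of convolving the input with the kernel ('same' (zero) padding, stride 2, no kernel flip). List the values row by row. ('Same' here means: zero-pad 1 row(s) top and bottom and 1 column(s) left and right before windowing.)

Output[0,0]: The receptive field on the zero-padded input at this output position is [0 0 0 / 0 3 2 / 0 4 20]. Elementwise product with the kernel and sum: 0·-1 + 0·2 + 0·3 + 2·1 + 0·1 + 4·-1 + 20·3.
Output[0,1]: The receptive field on the zero-padded input at this output position is [0 0 0 / 2 20 14 / 20 4 9]. Elementwise product with the kernel and sum: 0·-1 + 0·2 + 0·3 + 14·1 + 20·1 + 4·-1 + 9·3.

58 57 14
118 76 76
77 39 60
54 25 146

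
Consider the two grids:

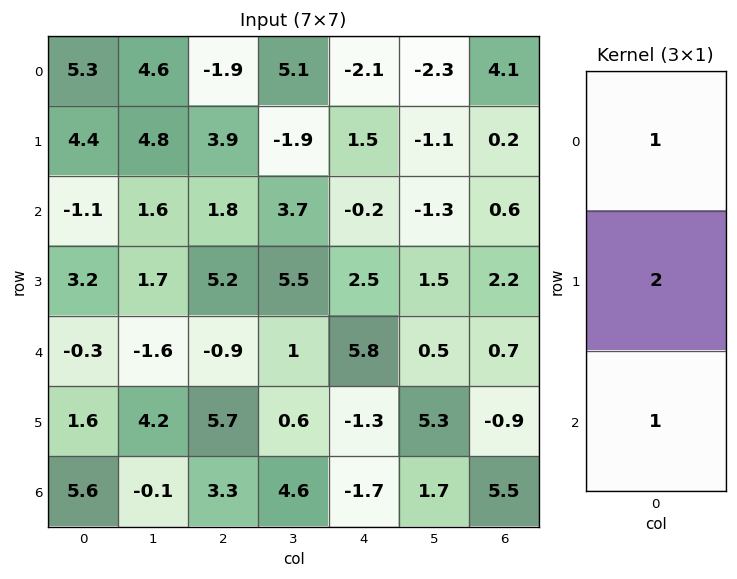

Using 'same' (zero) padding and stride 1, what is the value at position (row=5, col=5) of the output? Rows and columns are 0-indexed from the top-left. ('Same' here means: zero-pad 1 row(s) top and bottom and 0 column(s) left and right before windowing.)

12.8

The receptive field on the zero-padded input at this output position is [0.5 / 5.3 / 1.7]. Elementwise product with the kernel and sum: 0.5·1 + 5.3·2 + 1.7·1.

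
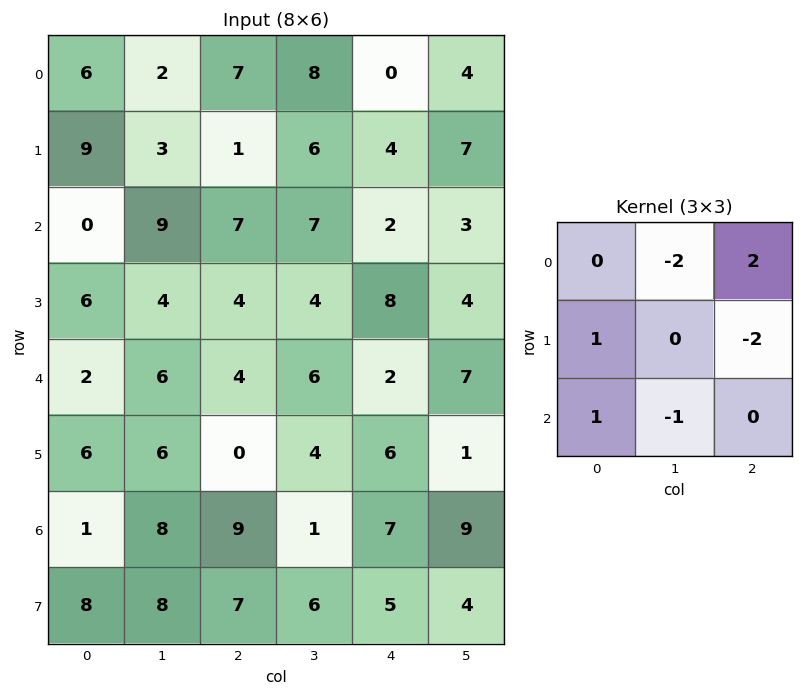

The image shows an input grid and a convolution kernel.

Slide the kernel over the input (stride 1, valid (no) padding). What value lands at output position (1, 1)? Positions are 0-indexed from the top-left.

5

The receptive field on the input at this output position is [3 1 6 / 9 7 7 / 4 4 4]. Elementwise product with the kernel and sum: 1·-2 + 6·2 + 9·1 + 7·-2 + 4·1 + 4·-1.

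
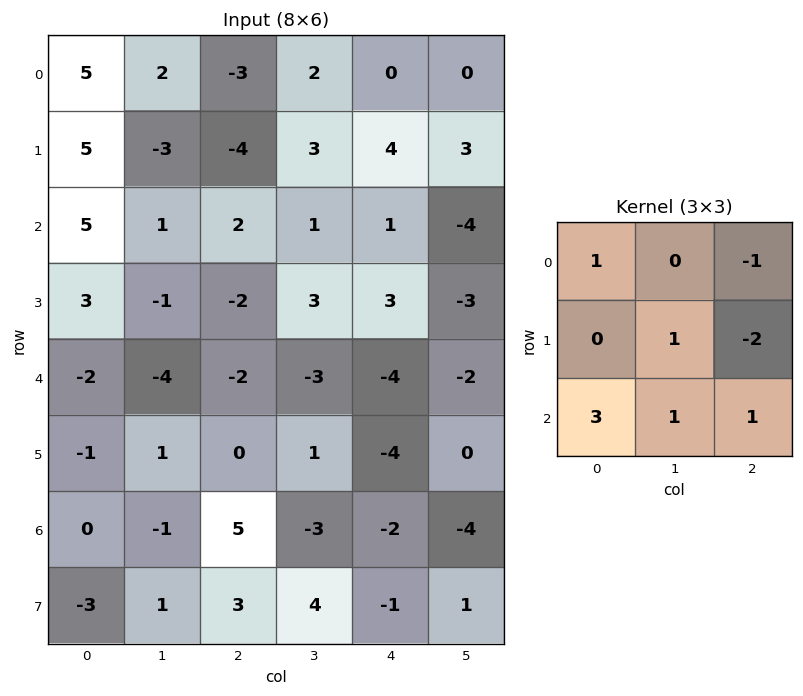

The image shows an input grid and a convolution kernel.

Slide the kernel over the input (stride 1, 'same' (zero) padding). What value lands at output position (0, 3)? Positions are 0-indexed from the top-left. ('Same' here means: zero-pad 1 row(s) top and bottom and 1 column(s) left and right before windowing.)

-3

The receptive field on the zero-padded input at this output position is [0 0 0 / -3 2 0 / -4 3 4]. Elementwise product with the kernel and sum: 0·1 + 0·-1 + 2·1 + 0·-2 + -4·3 + 3·1 + 4·1.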